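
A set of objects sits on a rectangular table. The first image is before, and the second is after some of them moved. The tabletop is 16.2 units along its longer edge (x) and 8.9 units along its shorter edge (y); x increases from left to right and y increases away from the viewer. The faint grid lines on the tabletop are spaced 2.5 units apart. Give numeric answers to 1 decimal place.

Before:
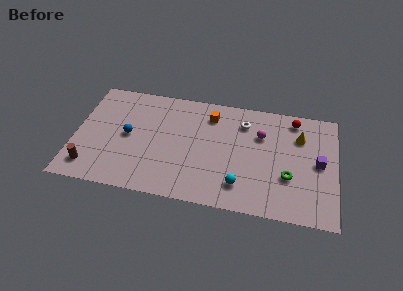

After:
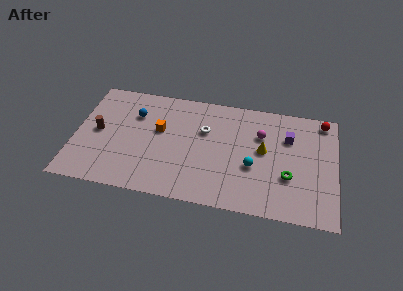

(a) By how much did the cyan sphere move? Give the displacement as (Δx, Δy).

(0.7, 1.6)

From the two frames, the cyan sphere sits at roughly (10.4, 1.9) before and (11.1, 3.5) after.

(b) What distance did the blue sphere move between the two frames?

1.8

The blue sphere moved from about (3.3, 4.5) to (3.6, 6.3), a distance of √(0.3² + 1.8²) ≈ 1.8.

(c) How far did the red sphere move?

1.8

The red sphere moved from about (13.5, 7.7) to (15.3, 7.9), a distance of √(1.8² + 0.2²) ≈ 1.8.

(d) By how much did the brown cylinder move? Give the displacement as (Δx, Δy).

(0.3, 2.9)

The brown cylinder started near (1.1, 1.6) and ended near (1.4, 4.5).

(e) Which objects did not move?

the magenta sphere and the green torus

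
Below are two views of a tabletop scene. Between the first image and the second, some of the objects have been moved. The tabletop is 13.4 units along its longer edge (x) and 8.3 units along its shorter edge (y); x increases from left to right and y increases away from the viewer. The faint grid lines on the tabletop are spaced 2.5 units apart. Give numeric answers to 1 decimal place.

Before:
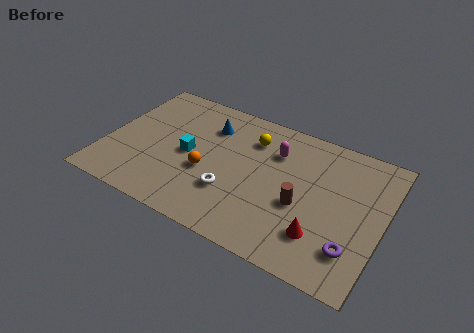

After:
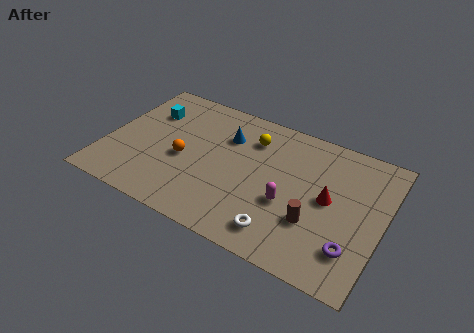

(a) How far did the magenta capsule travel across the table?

3.0

From (8.0, 6.0) to (9.0, 3.2), the magenta capsule covered √(1.0² + 2.8²) ≈ 3.0 units.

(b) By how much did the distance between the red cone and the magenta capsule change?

-2.6

Before: roughly 4.7 units apart; after: 2.1. That's 2.6 units closer together.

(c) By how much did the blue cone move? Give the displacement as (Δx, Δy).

(0.9, -0.3)

The blue cone started near (4.7, 6.2) and ended near (5.6, 5.9).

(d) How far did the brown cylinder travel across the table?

1.0

The brown cylinder was near (9.6, 3.4) before and (10.3, 2.7) after, so it travelled √(0.7² + 0.7²) ≈ 1.0 units.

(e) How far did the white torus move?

2.9

The white torus was near (6.3, 2.6) before and (8.9, 1.4) after, so it travelled √(2.6² + 1.2²) ≈ 2.9 units.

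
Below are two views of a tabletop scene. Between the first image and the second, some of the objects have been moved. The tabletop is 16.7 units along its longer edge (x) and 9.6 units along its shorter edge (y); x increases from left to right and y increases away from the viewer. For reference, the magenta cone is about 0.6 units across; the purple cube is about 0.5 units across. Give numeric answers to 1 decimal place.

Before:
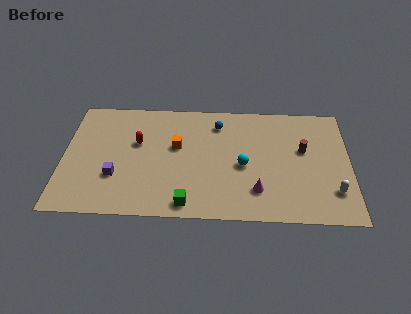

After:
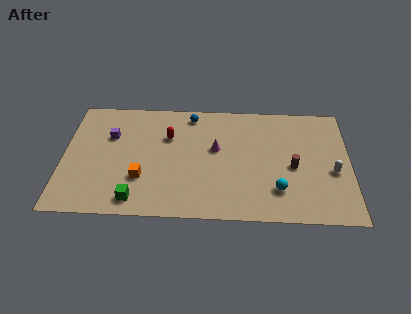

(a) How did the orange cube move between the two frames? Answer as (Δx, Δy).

(-2.0, -2.7)

The orange cube started near (6.6, 5.7) and ended near (4.6, 3.0).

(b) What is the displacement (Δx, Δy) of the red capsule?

(1.8, 0.6)

The red capsule started near (4.3, 5.9) and ended near (6.1, 6.5).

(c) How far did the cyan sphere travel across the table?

2.8

From (10.5, 4.3) to (12.5, 2.4), the cyan sphere covered √(2.0² + 1.9²) ≈ 2.8 units.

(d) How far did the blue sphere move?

1.7

The blue sphere moved from about (9.0, 7.7) to (7.4, 8.4), a distance of √(1.6² + 0.7²) ≈ 1.7.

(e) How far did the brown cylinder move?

1.5

The brown cylinder was near (14.0, 5.7) before and (13.4, 4.3) after, so it travelled √(0.6² + 1.4²) ≈ 1.5 units.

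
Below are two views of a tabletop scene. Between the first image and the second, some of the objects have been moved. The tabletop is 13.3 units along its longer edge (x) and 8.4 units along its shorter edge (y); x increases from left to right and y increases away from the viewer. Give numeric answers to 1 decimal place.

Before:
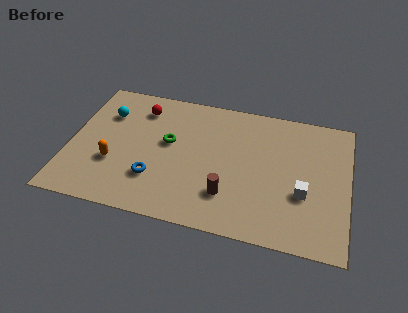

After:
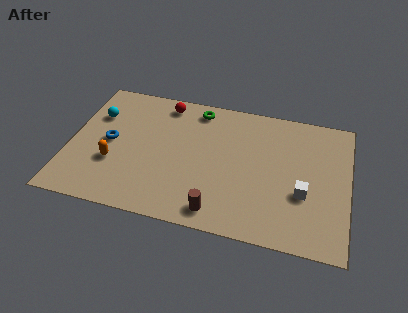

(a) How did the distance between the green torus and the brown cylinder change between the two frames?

+2.4

They were about 4.0 units apart before and 6.4 after — 2.4 units further apart.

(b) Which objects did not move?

the orange capsule and the white cube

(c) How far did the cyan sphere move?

0.5

From (1.6, 6.0) to (1.1, 5.8), the cyan sphere covered √(0.5² + 0.2²) ≈ 0.5 units.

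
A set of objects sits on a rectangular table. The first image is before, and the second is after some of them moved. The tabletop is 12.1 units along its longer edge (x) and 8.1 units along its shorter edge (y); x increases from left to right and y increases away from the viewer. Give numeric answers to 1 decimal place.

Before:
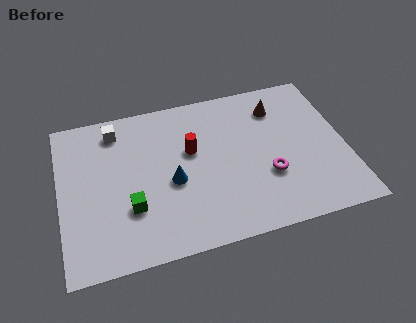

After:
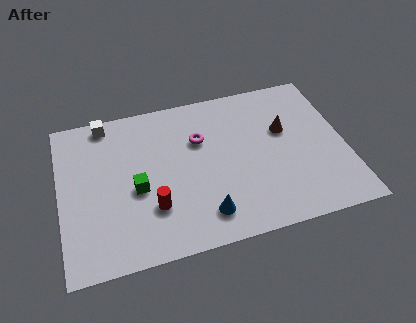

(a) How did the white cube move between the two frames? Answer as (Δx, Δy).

(-0.4, 0.5)

The white cube started near (2.5, 6.8) and ended near (2.1, 7.3).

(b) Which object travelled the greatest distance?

the magenta torus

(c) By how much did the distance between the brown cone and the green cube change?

-0.9

The distance was about 7.5 in the first image and 6.6 in the second, so they moved 0.9 units closer together.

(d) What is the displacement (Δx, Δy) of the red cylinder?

(-1.8, -2.5)

The red cylinder was at about (5.6, 4.9) and moved to about (3.8, 2.4).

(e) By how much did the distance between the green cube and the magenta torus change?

-2.4

Before: roughly 5.8 units apart; after: 3.4. That's 2.4 units closer together.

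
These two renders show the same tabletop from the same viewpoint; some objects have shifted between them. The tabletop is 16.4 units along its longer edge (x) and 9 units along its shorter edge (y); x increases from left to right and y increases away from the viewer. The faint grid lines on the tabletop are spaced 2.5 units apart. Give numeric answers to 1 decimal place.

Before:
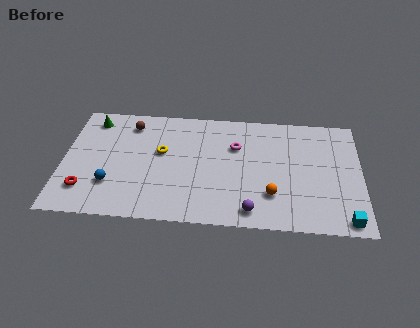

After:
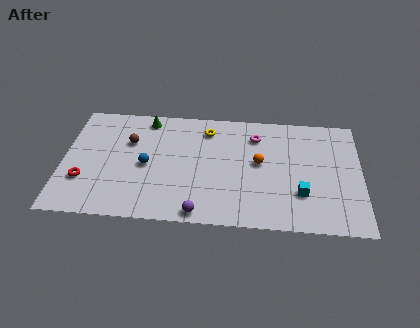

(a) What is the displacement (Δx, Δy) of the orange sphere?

(-0.7, 2.4)

The orange sphere was at about (11.5, 2.5) and moved to about (10.8, 4.9).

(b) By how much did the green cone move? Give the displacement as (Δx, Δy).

(3.0, 0.3)

From the two frames, the green cone sits at roughly (1.5, 7.6) before and (4.5, 7.9) after.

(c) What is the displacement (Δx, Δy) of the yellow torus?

(2.5, 2.0)

The yellow torus started near (5.4, 5.3) and ended near (7.9, 7.3).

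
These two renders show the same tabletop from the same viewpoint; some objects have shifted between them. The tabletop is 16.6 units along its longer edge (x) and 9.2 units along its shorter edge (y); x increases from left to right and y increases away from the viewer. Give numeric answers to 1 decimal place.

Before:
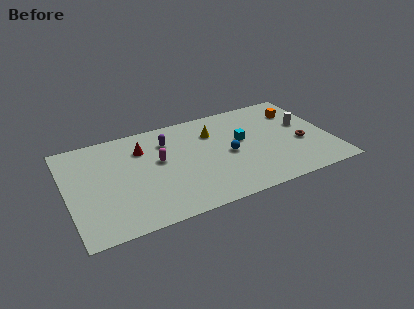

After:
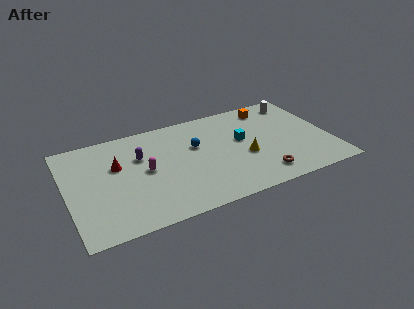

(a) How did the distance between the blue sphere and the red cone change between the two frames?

-0.8

The distance was about 5.8 in the first image and 5.0 in the second, so they moved 0.8 units closer together.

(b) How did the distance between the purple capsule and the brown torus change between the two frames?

-0.3

They were about 8.8 units apart before and 8.5 after — 0.3 units closer together.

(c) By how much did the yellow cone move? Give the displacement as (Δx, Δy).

(1.7, -3.0)

The yellow cone started near (9.4, 6.7) and ended near (11.1, 3.7).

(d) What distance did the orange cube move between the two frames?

1.9

The orange cube was near (14.9, 6.9) before and (13.2, 7.8) after, so it travelled √(1.7² + 0.9²) ≈ 1.9 units.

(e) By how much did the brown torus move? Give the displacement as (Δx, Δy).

(-2.8, -2.1)

The brown torus started near (14.7, 3.7) and ended near (11.9, 1.6).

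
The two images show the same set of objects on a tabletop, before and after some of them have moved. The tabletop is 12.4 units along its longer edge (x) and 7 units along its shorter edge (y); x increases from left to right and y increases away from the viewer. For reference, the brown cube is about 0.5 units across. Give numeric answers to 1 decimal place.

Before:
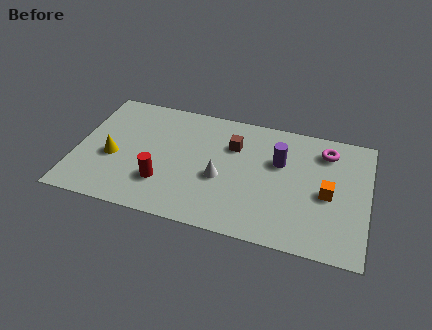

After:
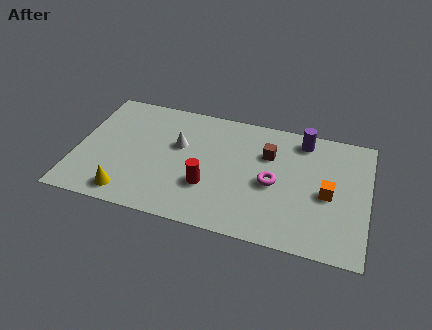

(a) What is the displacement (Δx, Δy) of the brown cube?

(1.5, -0.1)

The brown cube started near (6.6, 4.9) and ended near (8.1, 4.8).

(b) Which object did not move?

the orange cube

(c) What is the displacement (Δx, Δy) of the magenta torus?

(-2.1, -2.4)

The magenta torus started near (10.5, 5.6) and ended near (8.4, 3.2).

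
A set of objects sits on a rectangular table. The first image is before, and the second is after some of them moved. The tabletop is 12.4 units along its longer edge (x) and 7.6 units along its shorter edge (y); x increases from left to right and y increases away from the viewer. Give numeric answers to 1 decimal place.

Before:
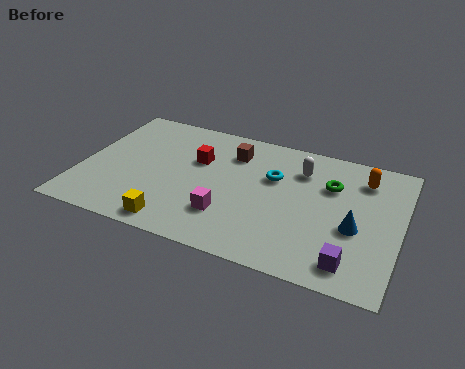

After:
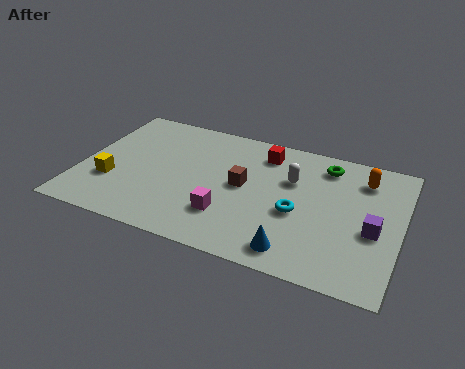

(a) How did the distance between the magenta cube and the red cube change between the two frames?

+1.0

Before: roughly 3.2 units apart; after: 4.2. That's 1.0 units further apart.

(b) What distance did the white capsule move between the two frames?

0.8

The white capsule moved from about (8.4, 5.7) to (8.1, 5.0), a distance of √(0.3² + 0.7²) ≈ 0.8.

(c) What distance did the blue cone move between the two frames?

2.9

The blue cone moved from about (10.7, 3.1) to (8.6, 1.1), a distance of √(2.1² + 2.0²) ≈ 2.9.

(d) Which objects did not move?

the orange capsule and the magenta cube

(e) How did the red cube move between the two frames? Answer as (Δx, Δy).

(2.5, 1.3)

The red cube was at about (4.4, 4.9) and moved to about (6.9, 6.2).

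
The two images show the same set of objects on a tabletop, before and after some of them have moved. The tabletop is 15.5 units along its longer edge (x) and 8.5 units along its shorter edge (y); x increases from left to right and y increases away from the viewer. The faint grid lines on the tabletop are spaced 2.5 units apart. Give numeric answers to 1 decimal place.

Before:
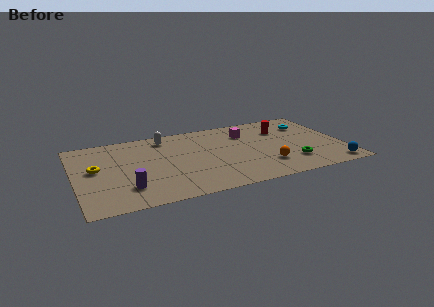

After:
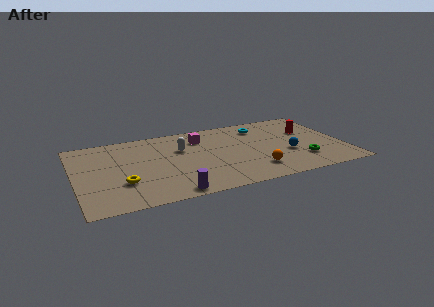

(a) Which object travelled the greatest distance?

the blue sphere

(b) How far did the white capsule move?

1.8

From (5.4, 7.2) to (6.2, 5.6), the white capsule covered √(0.8² + 1.6²) ≈ 1.8 units.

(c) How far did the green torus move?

0.6

From (12.3, 2.1) to (12.9, 2.2), the green torus covered √(0.6² + 0.1²) ≈ 0.6 units.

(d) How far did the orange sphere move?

0.8

The orange sphere moved from about (10.8, 2.2) to (10.1, 1.9), a distance of √(0.7² + 0.3²) ≈ 0.8.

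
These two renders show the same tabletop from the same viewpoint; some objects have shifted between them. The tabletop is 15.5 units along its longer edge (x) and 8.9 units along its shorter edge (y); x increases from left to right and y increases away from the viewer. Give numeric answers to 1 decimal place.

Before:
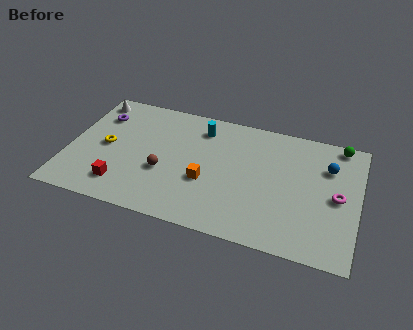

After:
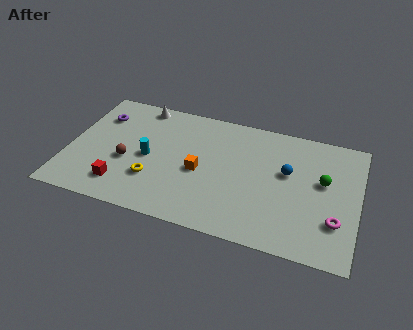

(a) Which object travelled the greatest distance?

the cyan cylinder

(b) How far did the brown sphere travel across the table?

2.0

The brown sphere was near (5.2, 3.4) before and (3.2, 3.6) after, so it travelled √(2.0² + 0.2²) ≈ 2.0 units.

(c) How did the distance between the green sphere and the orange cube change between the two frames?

-1.7

The distance was about 8.3 in the first image and 6.6 in the second, so they moved 1.7 units closer together.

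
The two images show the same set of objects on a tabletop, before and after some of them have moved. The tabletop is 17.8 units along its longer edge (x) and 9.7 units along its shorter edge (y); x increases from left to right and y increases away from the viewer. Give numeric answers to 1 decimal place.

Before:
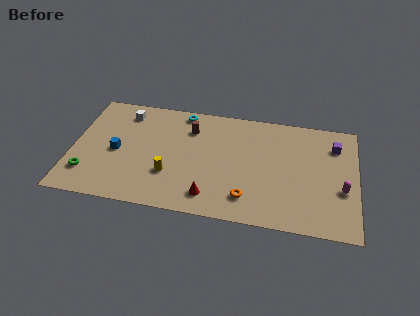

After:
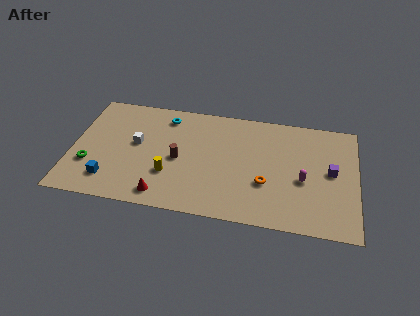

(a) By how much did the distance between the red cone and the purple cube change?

+1.5

The distance was about 9.5 in the first image and 11.0 in the second, so they moved 1.5 units further apart.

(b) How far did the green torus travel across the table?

0.8

The green torus was near (1.1, 2.3) before and (1.2, 3.1) after, so it travelled √(0.1² + 0.8²) ≈ 0.8 units.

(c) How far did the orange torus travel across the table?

1.8

From (11.1, 2.0) to (12.2, 3.4), the orange torus covered √(1.1² + 1.4²) ≈ 1.8 units.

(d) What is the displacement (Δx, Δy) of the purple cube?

(-0.2, -2.3)

The purple cube was at about (16.4, 7.4) and moved to about (16.2, 5.1).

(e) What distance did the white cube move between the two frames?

2.8

From (3.1, 8.0) to (4.0, 5.4), the white cube covered √(0.9² + 2.6²) ≈ 2.8 units.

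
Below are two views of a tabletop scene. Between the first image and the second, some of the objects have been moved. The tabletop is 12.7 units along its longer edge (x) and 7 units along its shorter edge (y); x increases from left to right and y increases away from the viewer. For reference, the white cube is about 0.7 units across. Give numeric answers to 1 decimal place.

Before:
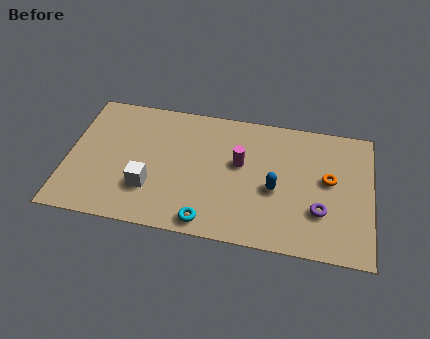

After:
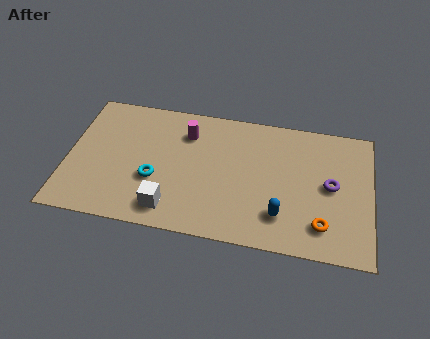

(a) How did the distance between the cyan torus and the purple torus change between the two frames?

+2.6

The distance was about 4.8 in the first image and 7.4 in the second, so they moved 2.6 units further apart.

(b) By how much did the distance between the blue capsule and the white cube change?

-0.7

They were about 5.3 units apart before and 4.6 after — 0.7 units closer together.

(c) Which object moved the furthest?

the cyan torus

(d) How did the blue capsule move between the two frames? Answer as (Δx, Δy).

(0.3, -1.3)

The blue capsule started near (8.7, 3.0) and ended near (9.0, 1.7).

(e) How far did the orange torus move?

2.4

The orange torus was near (10.9, 3.9) before and (10.7, 1.5) after, so it travelled √(0.2² + 2.4²) ≈ 2.4 units.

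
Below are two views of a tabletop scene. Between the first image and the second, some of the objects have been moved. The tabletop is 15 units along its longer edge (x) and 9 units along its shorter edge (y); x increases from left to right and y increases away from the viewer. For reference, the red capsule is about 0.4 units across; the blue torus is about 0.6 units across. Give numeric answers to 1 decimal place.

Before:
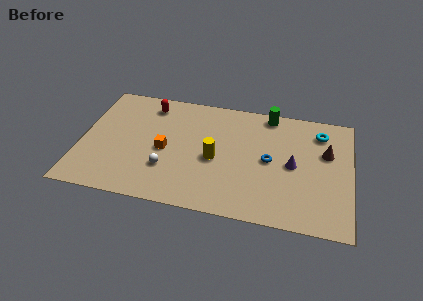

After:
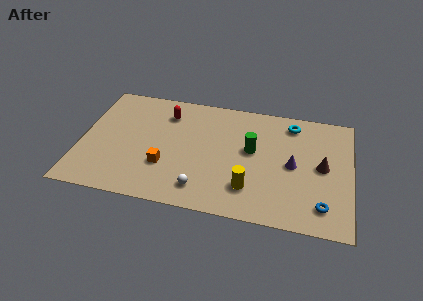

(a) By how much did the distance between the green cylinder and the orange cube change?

-1.7

They were about 6.9 units apart before and 5.2 after — 1.7 units closer together.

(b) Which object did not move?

the purple cone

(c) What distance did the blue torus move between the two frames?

4.1

The blue torus moved from about (10.5, 4.5) to (13.5, 1.7), a distance of √(3.0² + 2.8²) ≈ 4.1.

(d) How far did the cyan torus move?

1.6

The cyan torus was near (13.2, 7.2) before and (11.6, 7.6) after, so it travelled √(1.6² + 0.4²) ≈ 1.6 units.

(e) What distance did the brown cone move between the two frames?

1.1

From (13.6, 5.7) to (13.4, 4.6), the brown cone covered √(0.2² + 1.1²) ≈ 1.1 units.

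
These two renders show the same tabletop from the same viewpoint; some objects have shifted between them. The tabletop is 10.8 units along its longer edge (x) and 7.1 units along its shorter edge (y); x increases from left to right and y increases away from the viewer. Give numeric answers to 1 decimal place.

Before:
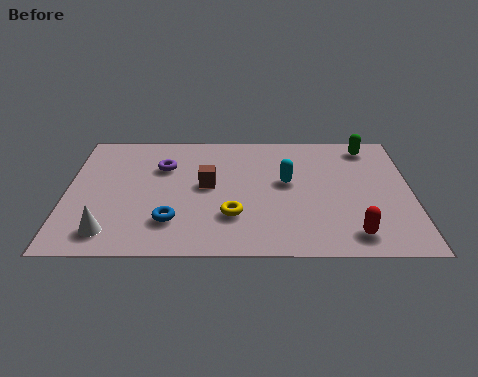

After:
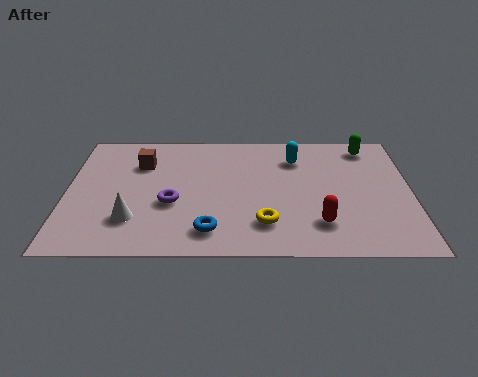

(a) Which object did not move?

the green capsule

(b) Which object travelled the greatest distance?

the brown cube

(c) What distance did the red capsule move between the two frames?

1.2

The red capsule was near (8.9, 1.1) before and (7.9, 1.7) after, so it travelled √(1.0² + 0.6²) ≈ 1.2 units.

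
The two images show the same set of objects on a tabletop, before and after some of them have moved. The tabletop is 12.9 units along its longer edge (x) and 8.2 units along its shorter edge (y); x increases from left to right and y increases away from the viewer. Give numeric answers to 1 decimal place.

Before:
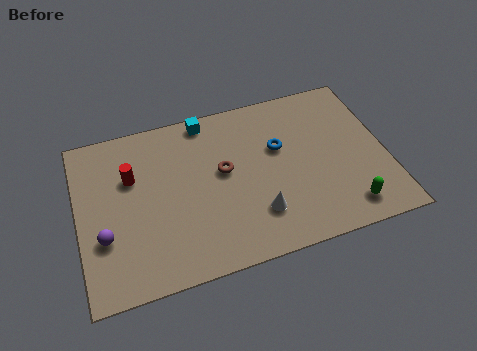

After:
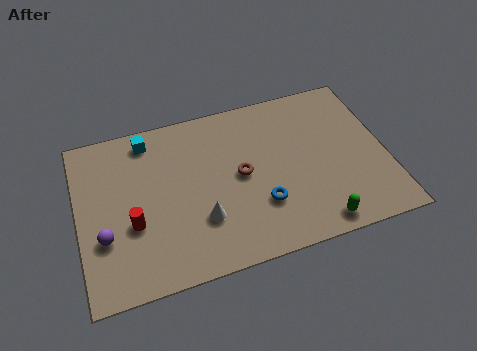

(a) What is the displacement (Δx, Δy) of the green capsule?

(-1.3, -0.4)

The green capsule started near (11.0, 1.3) and ended near (9.7, 0.9).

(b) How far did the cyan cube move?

2.5

The cyan cube was near (5.6, 7.4) before and (3.1, 7.1) after, so it travelled √(2.5² + 0.3²) ≈ 2.5 units.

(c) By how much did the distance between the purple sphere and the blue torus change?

-1.3

Before: roughly 7.8 units apart; after: 6.5. That's 1.3 units closer together.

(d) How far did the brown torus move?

0.8

From (6.1, 4.6) to (6.8, 4.2), the brown torus covered √(0.7² + 0.4²) ≈ 0.8 units.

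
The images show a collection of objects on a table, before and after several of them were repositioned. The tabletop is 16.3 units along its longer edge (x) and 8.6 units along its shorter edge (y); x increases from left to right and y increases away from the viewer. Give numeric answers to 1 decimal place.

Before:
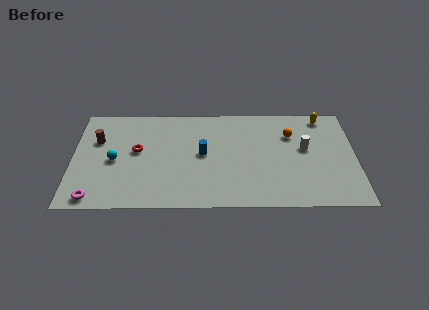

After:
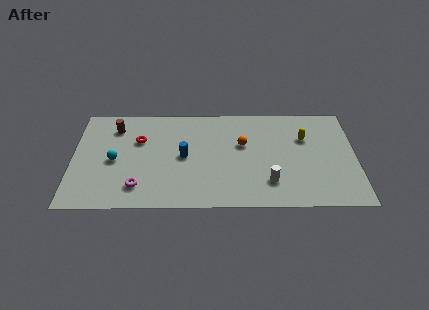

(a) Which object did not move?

the cyan sphere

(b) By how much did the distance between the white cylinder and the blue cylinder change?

-0.5

Before: roughly 5.9 units apart; after: 5.4. That's 0.5 units closer together.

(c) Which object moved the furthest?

the white cylinder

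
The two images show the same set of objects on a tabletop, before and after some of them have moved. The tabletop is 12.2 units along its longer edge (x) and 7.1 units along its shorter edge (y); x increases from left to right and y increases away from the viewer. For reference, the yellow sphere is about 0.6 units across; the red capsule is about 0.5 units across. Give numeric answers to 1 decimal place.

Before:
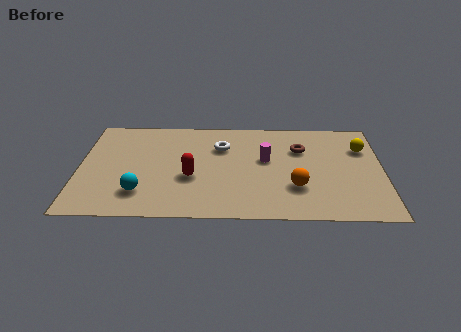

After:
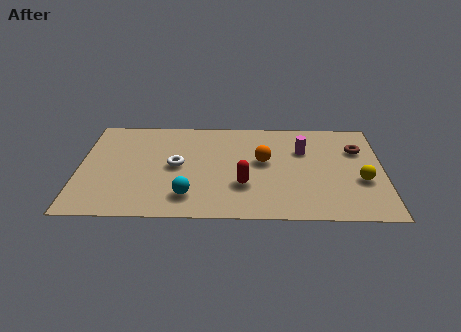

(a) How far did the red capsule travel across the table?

2.2

The red capsule moved from about (4.5, 2.8) to (6.6, 2.3), a distance of √(2.1² + 0.5²) ≈ 2.2.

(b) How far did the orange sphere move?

2.2

The orange sphere was near (8.7, 2.2) before and (7.4, 4.0) after, so it travelled √(1.3² + 1.8²) ≈ 2.2 units.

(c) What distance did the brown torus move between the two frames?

2.3

The brown torus moved from about (8.9, 4.9) to (11.2, 4.9), a distance of √(2.3² + 0.0²) ≈ 2.3.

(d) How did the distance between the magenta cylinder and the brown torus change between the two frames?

+0.6

They were about 1.6 units apart before and 2.2 after — 0.6 units further apart.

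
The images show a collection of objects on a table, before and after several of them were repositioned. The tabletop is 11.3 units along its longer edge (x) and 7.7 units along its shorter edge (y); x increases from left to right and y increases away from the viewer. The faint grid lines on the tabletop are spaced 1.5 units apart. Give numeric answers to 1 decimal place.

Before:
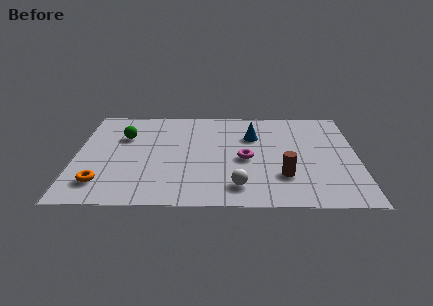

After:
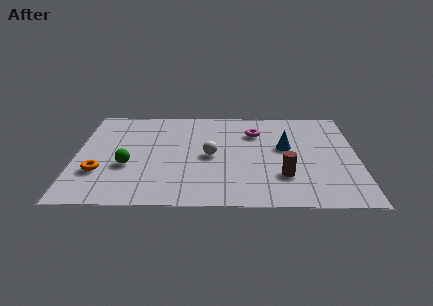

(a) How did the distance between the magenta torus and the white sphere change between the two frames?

+0.5

They were about 2.1 units apart before and 2.6 after — 0.5 units further apart.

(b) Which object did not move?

the brown cylinder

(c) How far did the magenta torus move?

2.1

From (6.8, 3.5) to (7.2, 5.6), the magenta torus covered √(0.4² + 2.1²) ≈ 2.1 units.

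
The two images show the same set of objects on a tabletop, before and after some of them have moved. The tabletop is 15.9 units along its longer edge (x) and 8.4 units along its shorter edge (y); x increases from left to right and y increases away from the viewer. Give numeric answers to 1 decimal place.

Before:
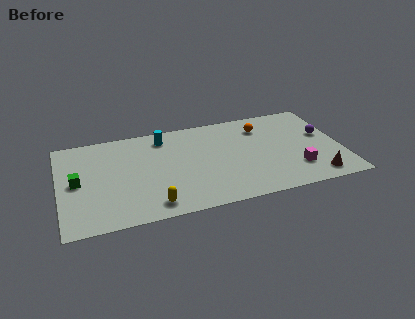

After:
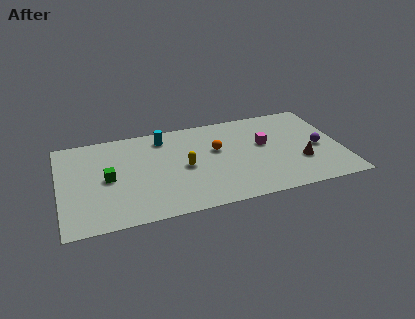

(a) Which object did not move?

the cyan cylinder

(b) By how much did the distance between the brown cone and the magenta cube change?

+1.4

The distance was about 1.4 in the first image and 2.8 in the second, so they moved 1.4 units further apart.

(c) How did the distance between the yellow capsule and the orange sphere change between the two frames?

-6.3

Before: roughly 8.5 units apart; after: 2.2. That's 6.3 units closer together.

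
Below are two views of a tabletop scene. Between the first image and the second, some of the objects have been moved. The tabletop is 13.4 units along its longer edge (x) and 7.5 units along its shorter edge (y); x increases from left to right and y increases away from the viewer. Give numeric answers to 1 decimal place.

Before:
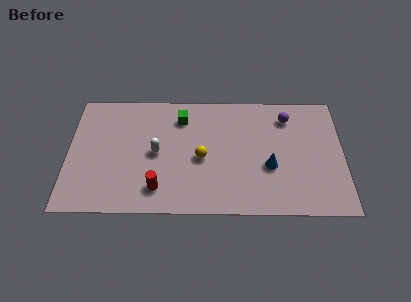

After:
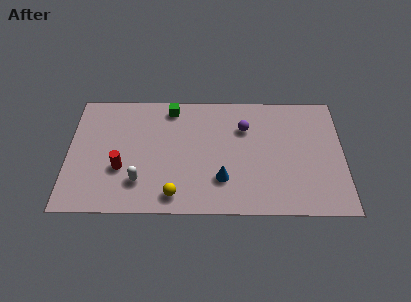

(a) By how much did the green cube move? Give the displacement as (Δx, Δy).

(-0.5, 0.6)

The green cube was at about (5.5, 5.9) and moved to about (5.0, 6.5).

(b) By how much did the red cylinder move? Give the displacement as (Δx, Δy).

(-1.8, 1.2)

The red cylinder started near (4.4, 1.5) and ended near (2.6, 2.7).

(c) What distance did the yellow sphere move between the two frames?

2.6

The yellow sphere was near (6.5, 3.4) before and (5.2, 1.1) after, so it travelled √(1.3² + 2.3²) ≈ 2.6 units.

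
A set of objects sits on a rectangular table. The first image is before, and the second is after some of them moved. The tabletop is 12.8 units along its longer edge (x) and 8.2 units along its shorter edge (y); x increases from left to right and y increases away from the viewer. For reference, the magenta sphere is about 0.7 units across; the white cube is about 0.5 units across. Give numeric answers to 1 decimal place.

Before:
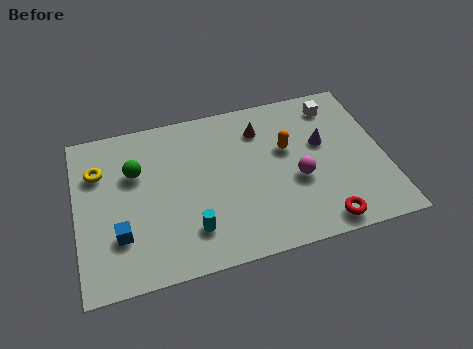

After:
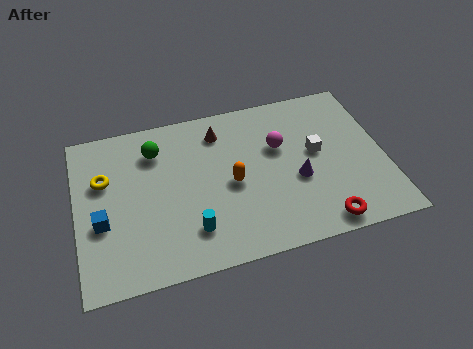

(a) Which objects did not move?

the cyan cylinder and the red torus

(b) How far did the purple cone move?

2.0

The purple cone moved from about (10.3, 4.9) to (9.1, 3.3), a distance of √(1.2² + 1.6²) ≈ 2.0.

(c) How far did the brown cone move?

1.7

From (7.8, 6.3) to (6.1, 6.6), the brown cone covered √(1.7² + 0.3²) ≈ 1.7 units.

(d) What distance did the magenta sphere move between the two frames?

2.0

The magenta sphere was near (9.1, 3.3) before and (8.5, 5.2) after, so it travelled √(0.6² + 1.9²) ≈ 2.0 units.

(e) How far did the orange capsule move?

2.7

The orange capsule moved from about (8.8, 5.0) to (6.4, 3.8), a distance of √(2.4² + 1.2²) ≈ 2.7.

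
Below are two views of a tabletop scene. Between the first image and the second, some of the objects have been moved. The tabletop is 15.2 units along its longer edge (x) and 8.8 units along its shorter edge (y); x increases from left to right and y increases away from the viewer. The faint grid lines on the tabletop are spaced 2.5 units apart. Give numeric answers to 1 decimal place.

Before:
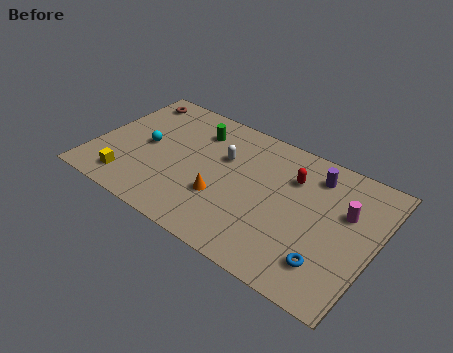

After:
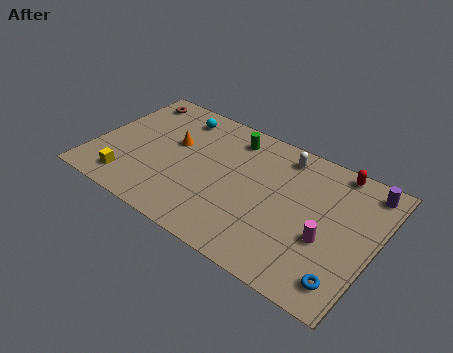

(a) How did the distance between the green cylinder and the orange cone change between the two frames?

-0.8

The distance was about 4.3 in the first image and 3.5 in the second, so they moved 0.8 units closer together.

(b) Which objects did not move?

the brown torus and the yellow cube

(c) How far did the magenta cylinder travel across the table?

2.3

The magenta cylinder was near (13.5, 5.6) before and (12.8, 3.4) after, so it travelled √(0.7² + 2.2²) ≈ 2.3 units.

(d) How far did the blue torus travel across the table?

1.1

The blue torus moved from about (13.1, 2.0) to (14.1, 1.5), a distance of √(1.0² + 0.5²) ≈ 1.1.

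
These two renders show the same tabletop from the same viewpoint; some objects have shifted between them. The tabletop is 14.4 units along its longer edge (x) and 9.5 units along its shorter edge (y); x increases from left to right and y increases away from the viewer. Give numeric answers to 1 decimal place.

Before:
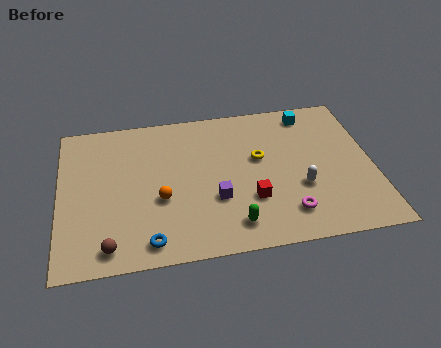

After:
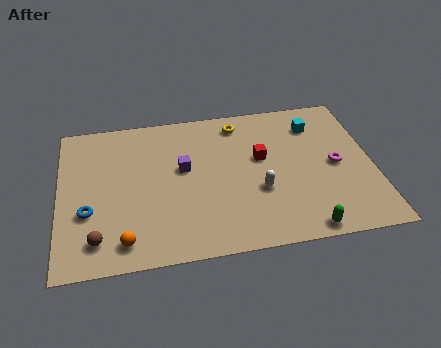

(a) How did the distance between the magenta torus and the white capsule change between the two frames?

+2.1

Before: roughly 1.7 units apart; after: 3.8. That's 2.1 units further apart.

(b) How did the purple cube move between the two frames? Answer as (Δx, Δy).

(-1.4, 2.2)

From the two frames, the purple cube sits at roughly (7.1, 3.3) before and (5.7, 5.5) after.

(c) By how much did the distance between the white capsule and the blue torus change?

+0.5

The distance was about 7.3 in the first image and 7.8 in the second, so they moved 0.5 units further apart.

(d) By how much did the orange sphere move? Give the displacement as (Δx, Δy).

(-1.7, -2.3)

The orange sphere started near (4.6, 3.7) and ended near (2.9, 1.4).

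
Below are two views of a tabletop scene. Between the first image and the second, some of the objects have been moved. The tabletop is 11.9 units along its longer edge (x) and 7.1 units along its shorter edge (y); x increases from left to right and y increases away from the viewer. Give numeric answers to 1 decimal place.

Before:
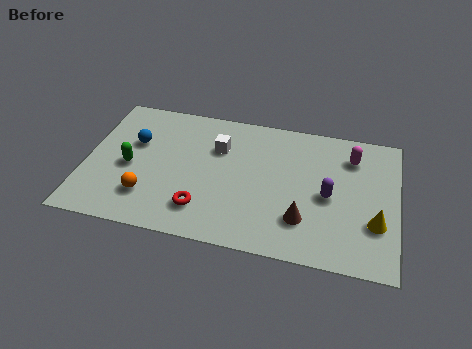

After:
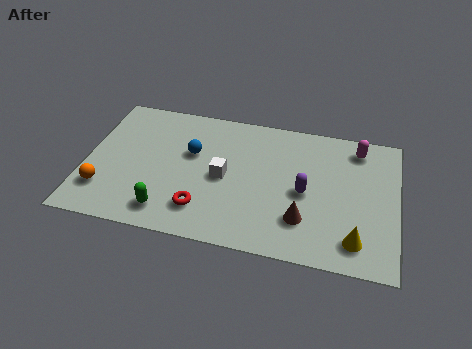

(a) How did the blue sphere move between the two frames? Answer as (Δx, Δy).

(2.2, -0.1)

The blue sphere was at about (1.8, 4.5) and moved to about (4.0, 4.4).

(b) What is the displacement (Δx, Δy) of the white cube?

(0.3, -1.5)

The white cube started near (5.0, 4.9) and ended near (5.3, 3.4).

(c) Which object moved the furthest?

the green capsule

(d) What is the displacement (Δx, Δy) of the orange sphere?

(-1.7, 0.0)

From the two frames, the orange sphere sits at roughly (2.5, 1.8) before and (0.8, 1.8) after.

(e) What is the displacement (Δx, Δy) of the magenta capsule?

(0.2, 0.5)

From the two frames, the magenta capsule sits at roughly (10.1, 5.5) before and (10.3, 6.0) after.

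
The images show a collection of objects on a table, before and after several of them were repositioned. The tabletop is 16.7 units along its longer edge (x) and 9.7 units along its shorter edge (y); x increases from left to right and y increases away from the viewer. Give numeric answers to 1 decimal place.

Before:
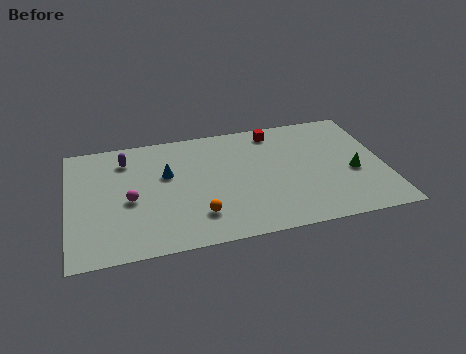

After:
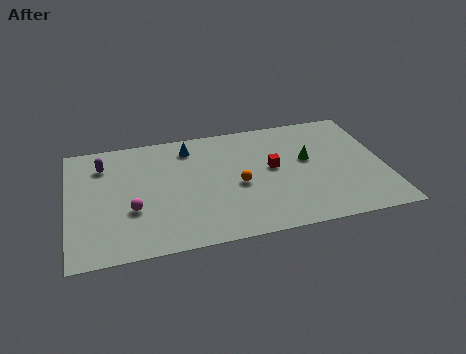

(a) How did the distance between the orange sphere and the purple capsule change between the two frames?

+1.2

Before: roughly 6.5 units apart; after: 7.7. That's 1.2 units further apart.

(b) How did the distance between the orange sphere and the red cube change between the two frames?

-5.4

The distance was about 7.5 in the first image and 2.1 in the second, so they moved 5.4 units closer together.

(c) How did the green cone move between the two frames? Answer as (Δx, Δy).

(-2.3, 1.6)

From the two frames, the green cone sits at roughly (15.0, 4.0) before and (12.7, 5.6) after.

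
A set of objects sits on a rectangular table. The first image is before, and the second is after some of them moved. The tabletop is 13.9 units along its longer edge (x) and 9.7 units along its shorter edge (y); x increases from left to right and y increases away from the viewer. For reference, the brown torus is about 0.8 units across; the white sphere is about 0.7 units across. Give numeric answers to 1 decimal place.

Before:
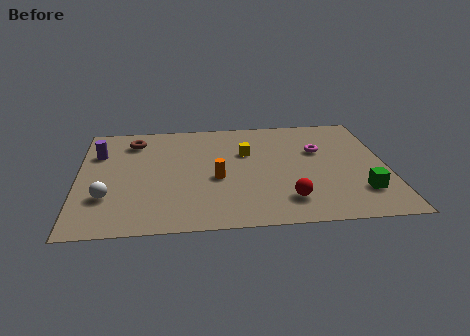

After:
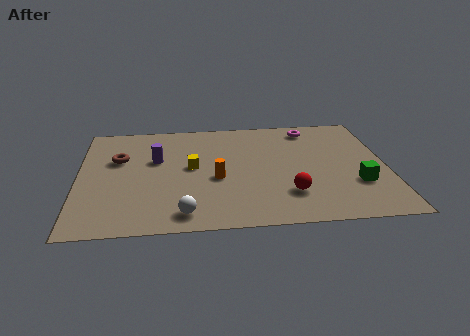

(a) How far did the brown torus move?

1.7

From (2.5, 7.8) to (1.8, 6.2), the brown torus covered √(0.7² + 1.6²) ≈ 1.7 units.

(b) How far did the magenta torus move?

2.1

From (10.9, 6.2) to (10.6, 8.3), the magenta torus covered √(0.3² + 2.1²) ≈ 2.1 units.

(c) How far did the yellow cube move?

2.7

The yellow cube was near (7.6, 6.3) before and (5.1, 5.2) after, so it travelled √(2.5² + 1.1²) ≈ 2.7 units.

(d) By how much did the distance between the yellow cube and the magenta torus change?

+3.0

The distance was about 3.3 in the first image and 6.3 in the second, so they moved 3.0 units further apart.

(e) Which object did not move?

the orange cylinder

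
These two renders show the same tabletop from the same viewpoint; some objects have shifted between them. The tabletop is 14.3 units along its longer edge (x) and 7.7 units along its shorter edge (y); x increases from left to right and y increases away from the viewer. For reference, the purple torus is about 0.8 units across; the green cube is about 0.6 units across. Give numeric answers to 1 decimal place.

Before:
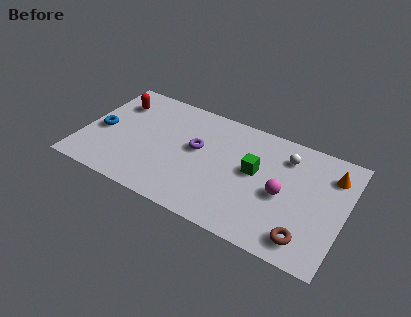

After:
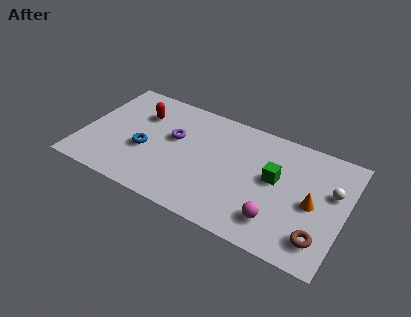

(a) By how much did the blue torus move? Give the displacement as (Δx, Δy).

(2.5, -0.4)

The blue torus started near (1.0, 3.5) and ended near (3.5, 3.1).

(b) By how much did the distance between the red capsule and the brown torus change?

-0.9

Before: roughly 11.9 units apart; after: 11.0. That's 0.9 units closer together.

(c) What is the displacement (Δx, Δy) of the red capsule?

(1.4, -0.3)

The red capsule was at about (1.5, 5.8) and moved to about (2.9, 5.5).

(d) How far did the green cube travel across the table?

1.1

The green cube was near (9.4, 4.3) before and (10.5, 4.3) after, so it travelled √(1.1² + 0.0²) ≈ 1.1 units.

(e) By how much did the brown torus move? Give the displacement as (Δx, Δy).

(0.7, 0.3)

The brown torus was at about (12.5, 1.3) and moved to about (13.2, 1.6).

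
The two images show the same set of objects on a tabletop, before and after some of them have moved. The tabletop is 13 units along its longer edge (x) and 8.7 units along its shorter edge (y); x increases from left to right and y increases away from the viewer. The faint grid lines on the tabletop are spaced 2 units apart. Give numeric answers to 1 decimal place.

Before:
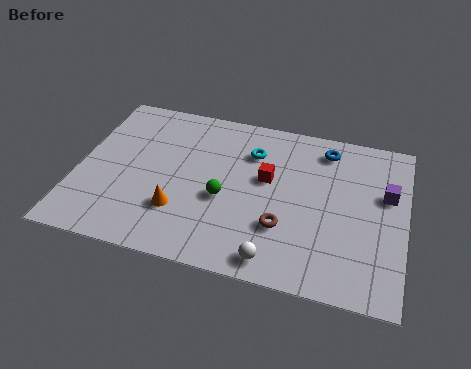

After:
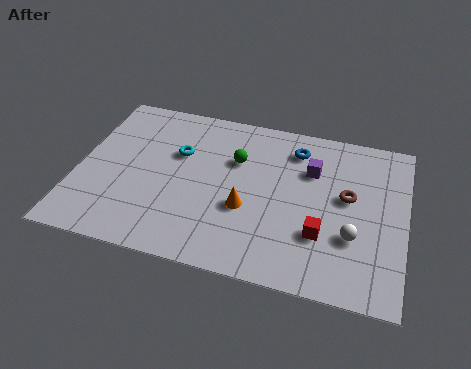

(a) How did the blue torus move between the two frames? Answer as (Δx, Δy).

(-1.2, -0.3)

From the two frames, the blue torus sits at roughly (9.7, 7.3) before and (8.5, 7.0) after.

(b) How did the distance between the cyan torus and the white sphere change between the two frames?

+2.0

Before: roughly 5.6 units apart; after: 7.6. That's 2.0 units further apart.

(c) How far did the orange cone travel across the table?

2.7

From (4.2, 2.5) to (6.8, 3.3), the orange cone covered √(2.6² + 0.8²) ≈ 2.7 units.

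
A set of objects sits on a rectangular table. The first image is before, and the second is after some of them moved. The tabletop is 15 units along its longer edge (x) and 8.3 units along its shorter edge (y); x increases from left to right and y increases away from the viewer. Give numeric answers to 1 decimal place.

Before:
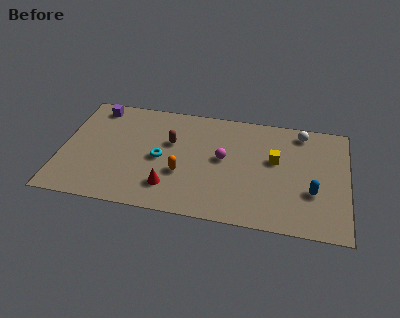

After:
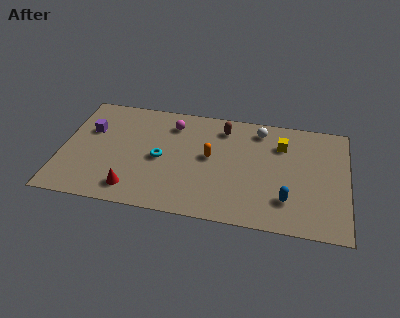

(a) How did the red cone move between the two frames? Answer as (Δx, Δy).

(-1.9, -0.5)

The red cone started near (5.8, 1.9) and ended near (3.9, 1.4).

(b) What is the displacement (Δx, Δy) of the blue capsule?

(-1.3, -0.8)

From the two frames, the blue capsule sits at roughly (13.2, 2.9) before and (11.9, 2.1) after.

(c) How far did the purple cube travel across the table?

1.8

From (1.6, 7.2) to (1.4, 5.4), the purple cube covered √(0.2² + 1.8²) ≈ 1.8 units.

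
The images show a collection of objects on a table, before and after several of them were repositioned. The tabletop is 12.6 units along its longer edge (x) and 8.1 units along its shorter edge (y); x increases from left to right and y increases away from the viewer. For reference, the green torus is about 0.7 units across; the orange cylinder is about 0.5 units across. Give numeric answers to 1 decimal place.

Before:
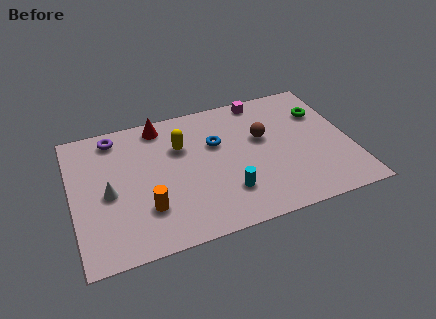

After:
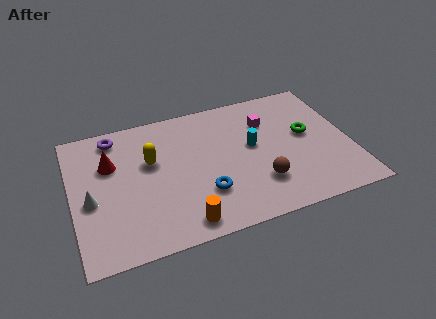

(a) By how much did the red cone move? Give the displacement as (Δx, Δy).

(-2.4, -1.7)

The red cone was at about (4.2, 7.1) and moved to about (1.8, 5.4).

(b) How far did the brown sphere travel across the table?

2.7

The brown sphere moved from about (8.7, 4.9) to (8.3, 2.2), a distance of √(0.4² + 2.7²) ≈ 2.7.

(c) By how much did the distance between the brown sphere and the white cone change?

+0.4

They were about 7.2 units apart before and 7.6 after — 0.4 units further apart.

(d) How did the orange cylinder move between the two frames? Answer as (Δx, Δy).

(1.5, -1.3)

The orange cylinder started near (3.2, 2.3) and ended near (4.7, 1.0).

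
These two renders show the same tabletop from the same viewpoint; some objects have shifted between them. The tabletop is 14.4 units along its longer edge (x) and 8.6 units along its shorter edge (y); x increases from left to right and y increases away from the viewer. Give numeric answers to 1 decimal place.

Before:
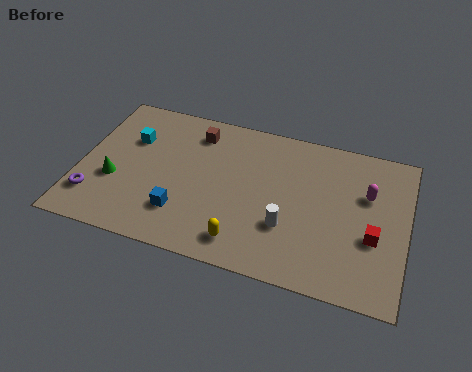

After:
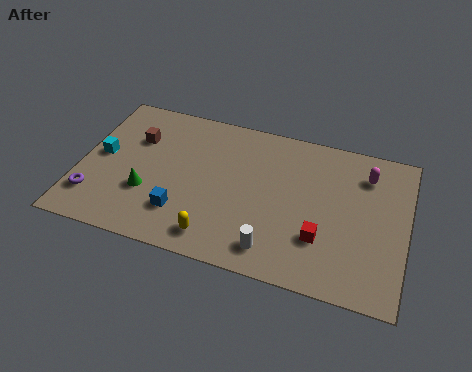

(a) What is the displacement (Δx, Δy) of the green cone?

(1.5, -0.3)

The green cone was at about (1.6, 3.2) and moved to about (3.1, 2.9).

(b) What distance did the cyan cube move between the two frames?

1.8

The cyan cube moved from about (2.1, 5.8) to (0.9, 4.5), a distance of √(1.2² + 1.3²) ≈ 1.8.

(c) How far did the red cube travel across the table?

2.3

The red cube was near (13.0, 3.3) before and (10.8, 2.6) after, so it travelled √(2.2² + 0.7²) ≈ 2.3 units.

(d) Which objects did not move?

the purple torus and the blue cube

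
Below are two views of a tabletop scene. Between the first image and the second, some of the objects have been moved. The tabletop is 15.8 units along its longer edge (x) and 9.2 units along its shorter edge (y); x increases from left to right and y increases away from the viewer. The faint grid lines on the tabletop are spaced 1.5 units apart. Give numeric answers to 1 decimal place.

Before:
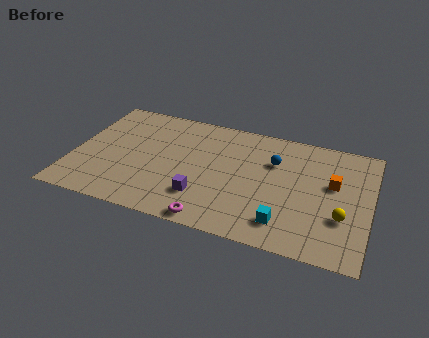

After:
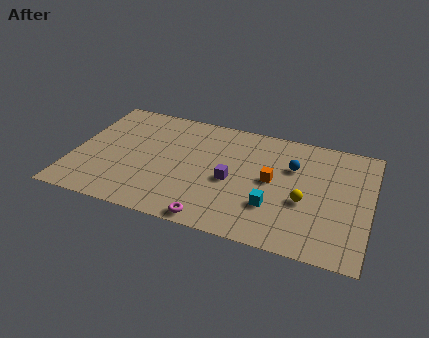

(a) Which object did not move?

the magenta torus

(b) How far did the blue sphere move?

1.0

From (10.6, 6.3) to (11.6, 6.2), the blue sphere covered √(1.0² + 0.1²) ≈ 1.0 units.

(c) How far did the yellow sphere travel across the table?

2.1

From (14.4, 3.1) to (12.4, 3.7), the yellow sphere covered √(2.0² + 0.6²) ≈ 2.1 units.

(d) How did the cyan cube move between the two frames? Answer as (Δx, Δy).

(-0.7, 1.0)

The cyan cube was at about (11.5, 1.8) and moved to about (10.8, 2.8).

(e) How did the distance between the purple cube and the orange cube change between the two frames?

-5.2

The distance was about 7.4 in the first image and 2.2 in the second, so they moved 5.2 units closer together.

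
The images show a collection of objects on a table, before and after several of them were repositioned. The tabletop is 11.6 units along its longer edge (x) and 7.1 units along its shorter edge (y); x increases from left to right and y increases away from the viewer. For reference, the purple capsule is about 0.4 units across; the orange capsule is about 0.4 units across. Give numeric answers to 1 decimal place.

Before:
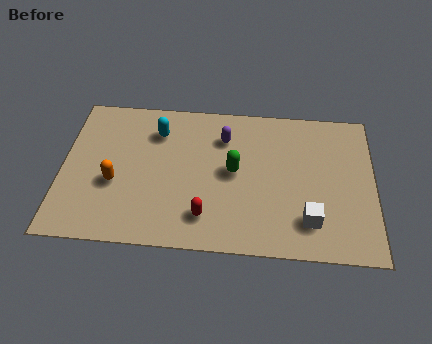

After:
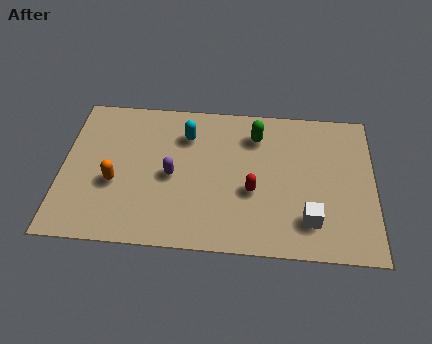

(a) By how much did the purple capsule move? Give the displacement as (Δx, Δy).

(-1.9, -2.0)

The purple capsule was at about (6.0, 5.3) and moved to about (4.1, 3.3).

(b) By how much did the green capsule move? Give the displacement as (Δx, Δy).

(0.8, 1.8)

From the two frames, the green capsule sits at roughly (6.4, 3.7) before and (7.2, 5.5) after.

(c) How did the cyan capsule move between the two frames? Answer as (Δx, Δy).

(1.1, -0.1)

The cyan capsule started near (3.5, 5.4) and ended near (4.6, 5.3).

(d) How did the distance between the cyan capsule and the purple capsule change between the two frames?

-0.4

Before: roughly 2.5 units apart; after: 2.1. That's 0.4 units closer together.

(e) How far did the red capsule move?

2.1

From (5.4, 1.5) to (7.1, 2.8), the red capsule covered √(1.7² + 1.3²) ≈ 2.1 units.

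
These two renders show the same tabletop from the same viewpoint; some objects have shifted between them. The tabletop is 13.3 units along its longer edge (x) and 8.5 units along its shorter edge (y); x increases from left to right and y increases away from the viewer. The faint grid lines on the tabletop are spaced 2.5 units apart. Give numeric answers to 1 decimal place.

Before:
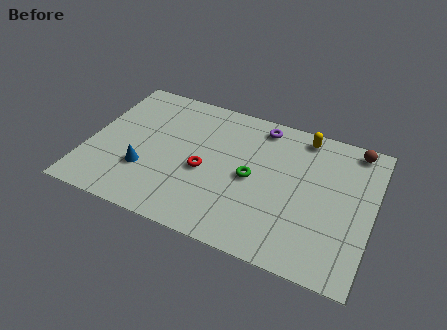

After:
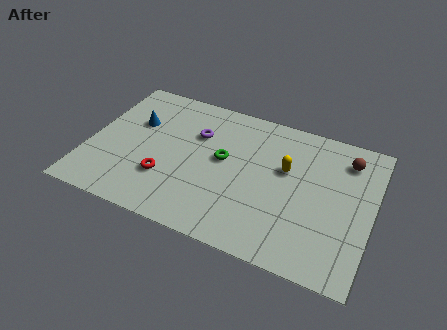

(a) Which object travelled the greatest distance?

the purple torus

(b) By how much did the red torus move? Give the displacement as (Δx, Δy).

(-1.7, -1.1)

The red torus was at about (5.5, 3.7) and moved to about (3.8, 2.6).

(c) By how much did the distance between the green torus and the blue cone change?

-0.7

The distance was about 5.1 in the first image and 4.4 in the second, so they moved 0.7 units closer together.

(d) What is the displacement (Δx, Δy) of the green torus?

(-1.4, 0.6)

The green torus was at about (7.7, 4.1) and moved to about (6.3, 4.7).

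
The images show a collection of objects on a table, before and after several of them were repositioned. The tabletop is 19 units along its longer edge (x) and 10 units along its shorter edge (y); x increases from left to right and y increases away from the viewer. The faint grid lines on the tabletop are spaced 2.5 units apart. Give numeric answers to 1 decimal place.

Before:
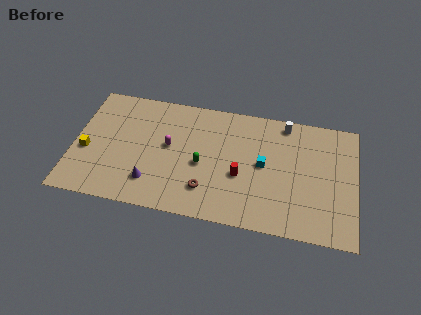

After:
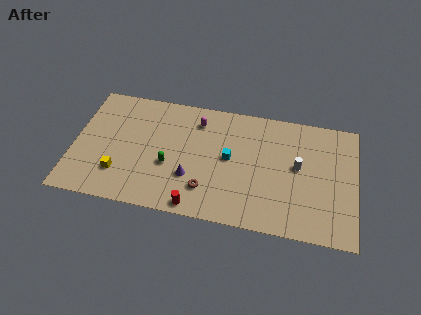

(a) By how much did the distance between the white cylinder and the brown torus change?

-1.4

Before: roughly 8.2 units apart; after: 6.8. That's 1.4 units closer together.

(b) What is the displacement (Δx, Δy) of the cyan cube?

(-2.3, 0.1)

From the two frames, the cyan cube sits at roughly (12.8, 5.2) before and (10.5, 5.3) after.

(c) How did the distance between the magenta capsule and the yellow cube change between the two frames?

+1.7

The distance was about 5.7 in the first image and 7.4 in the second, so they moved 1.7 units further apart.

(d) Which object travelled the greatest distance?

the red cylinder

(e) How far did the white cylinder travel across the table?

3.5

The white cylinder was near (14.1, 8.9) before and (15.1, 5.5) after, so it travelled √(1.0² + 3.4²) ≈ 3.5 units.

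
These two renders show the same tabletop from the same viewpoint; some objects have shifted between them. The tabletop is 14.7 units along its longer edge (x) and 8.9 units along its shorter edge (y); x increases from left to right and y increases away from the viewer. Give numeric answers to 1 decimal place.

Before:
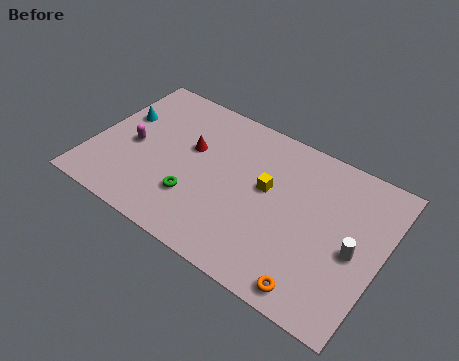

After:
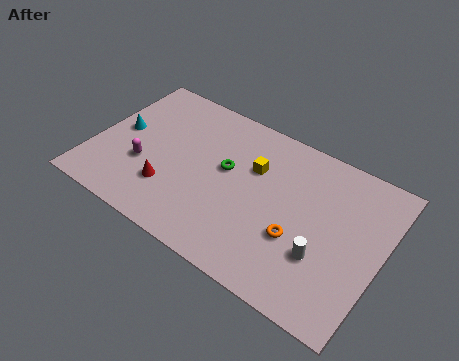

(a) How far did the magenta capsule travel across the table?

1.1

The magenta capsule was near (2.0, 4.1) before and (2.7, 3.2) after, so it travelled √(0.7² + 0.9²) ≈ 1.1 units.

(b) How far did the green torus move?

2.8

From (5.5, 2.6) to (6.7, 5.1), the green torus covered √(1.2² + 2.5²) ≈ 2.8 units.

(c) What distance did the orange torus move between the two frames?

2.5

The orange torus moved from about (11.9, 1.0) to (10.7, 3.2), a distance of √(1.2² + 2.2²) ≈ 2.5.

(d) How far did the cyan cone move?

0.9

From (1.1, 5.6) to (1.2, 4.7), the cyan cone covered √(0.1² + 0.9²) ≈ 0.9 units.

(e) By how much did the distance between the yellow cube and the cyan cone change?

-0.8

The distance was about 7.7 in the first image and 6.9 in the second, so they moved 0.8 units closer together.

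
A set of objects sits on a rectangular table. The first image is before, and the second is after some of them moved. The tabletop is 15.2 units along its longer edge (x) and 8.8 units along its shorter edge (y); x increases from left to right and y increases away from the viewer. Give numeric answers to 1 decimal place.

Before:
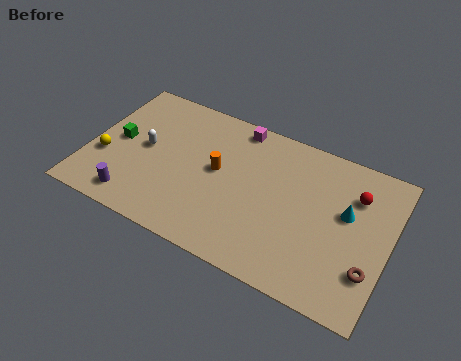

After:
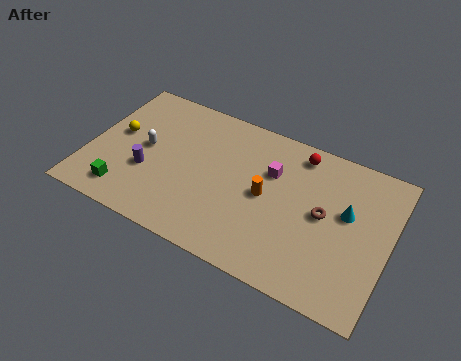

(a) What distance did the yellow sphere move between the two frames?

1.7

From (0.9, 3.2) to (1.3, 4.9), the yellow sphere covered √(0.4² + 1.7²) ≈ 1.7 units.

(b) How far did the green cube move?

3.1

The green cube was near (1.4, 4.5) before and (2.2, 1.5) after, so it travelled √(0.8² + 3.0²) ≈ 3.1 units.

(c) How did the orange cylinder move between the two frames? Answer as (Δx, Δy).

(2.5, -0.4)

The orange cylinder started near (6.5, 4.8) and ended near (9.0, 4.4).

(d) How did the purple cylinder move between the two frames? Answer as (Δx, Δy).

(0.4, 1.9)

The purple cylinder started near (2.7, 1.3) and ended near (3.1, 3.2).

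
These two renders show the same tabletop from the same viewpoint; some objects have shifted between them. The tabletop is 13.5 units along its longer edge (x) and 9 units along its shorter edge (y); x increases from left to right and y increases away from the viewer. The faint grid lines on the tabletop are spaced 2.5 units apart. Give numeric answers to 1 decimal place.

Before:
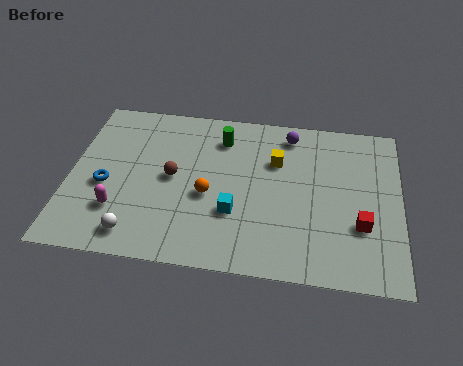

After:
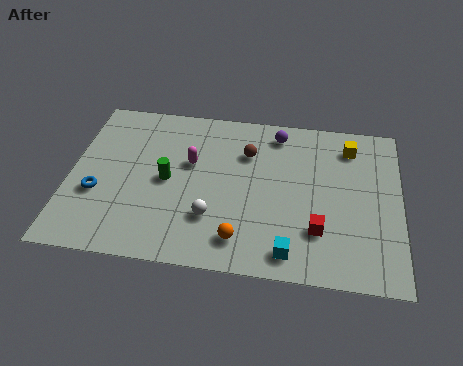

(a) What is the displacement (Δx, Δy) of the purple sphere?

(-0.5, 0.0)

The purple sphere started near (8.9, 7.7) and ended near (8.4, 7.7).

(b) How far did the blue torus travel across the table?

0.6

The blue torus was near (1.5, 3.8) before and (1.2, 3.3) after, so it travelled √(0.3² + 0.5²) ≈ 0.6 units.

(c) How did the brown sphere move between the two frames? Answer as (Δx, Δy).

(3.0, 1.8)

The brown sphere started near (4.2, 4.6) and ended near (7.2, 6.4).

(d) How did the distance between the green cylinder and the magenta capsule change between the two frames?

-4.7

The distance was about 6.1 in the first image and 1.4 in the second, so they moved 4.7 units closer together.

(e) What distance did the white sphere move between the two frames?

3.3

From (2.9, 1.3) to (5.9, 2.6), the white sphere covered √(3.0² + 1.3²) ≈ 3.3 units.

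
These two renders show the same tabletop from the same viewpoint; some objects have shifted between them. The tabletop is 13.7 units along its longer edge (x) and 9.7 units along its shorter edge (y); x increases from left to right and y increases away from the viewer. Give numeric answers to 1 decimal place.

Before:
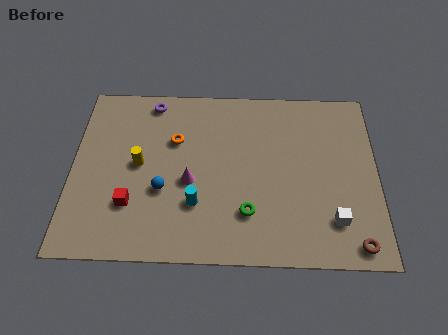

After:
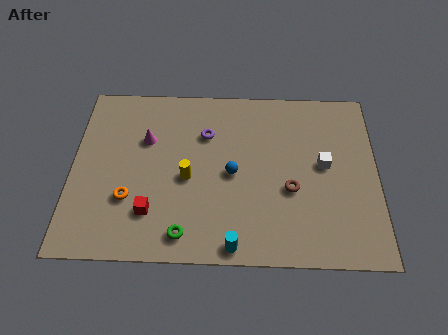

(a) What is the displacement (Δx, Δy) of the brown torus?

(-2.8, 2.8)

From the two frames, the brown torus sits at roughly (12.6, 1.0) before and (9.8, 3.8) after.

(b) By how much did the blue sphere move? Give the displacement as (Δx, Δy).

(3.1, 1.0)

The blue sphere started near (4.1, 3.6) and ended near (7.2, 4.6).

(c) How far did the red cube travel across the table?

1.0

The red cube was near (2.7, 2.8) before and (3.6, 2.4) after, so it travelled √(0.9² + 0.4²) ≈ 1.0 units.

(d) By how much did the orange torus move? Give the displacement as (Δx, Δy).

(-2.0, -3.3)

The orange torus was at about (4.6, 6.4) and moved to about (2.6, 3.1).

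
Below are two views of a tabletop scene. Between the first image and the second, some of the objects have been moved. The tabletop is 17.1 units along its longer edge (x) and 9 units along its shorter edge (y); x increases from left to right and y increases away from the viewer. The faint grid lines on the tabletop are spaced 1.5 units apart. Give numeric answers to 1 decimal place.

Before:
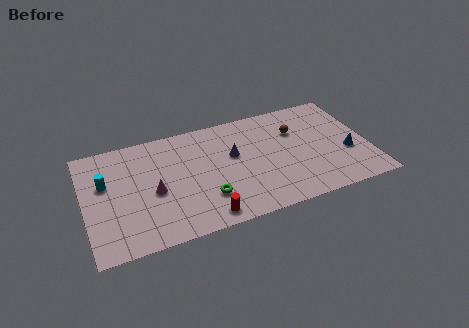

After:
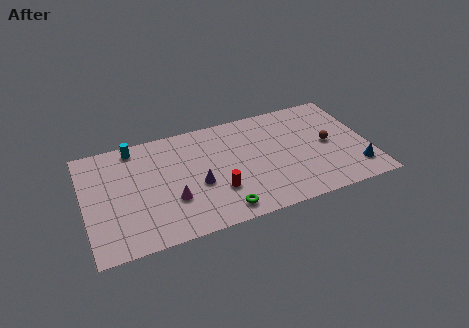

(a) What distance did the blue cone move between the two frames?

1.5

From (15.8, 3.4) to (16.1, 1.9), the blue cone covered √(0.3² + 1.5²) ≈ 1.5 units.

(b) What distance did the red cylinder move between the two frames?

1.9

From (6.9, 1.1) to (7.8, 2.8), the red cylinder covered √(0.9² + 1.7²) ≈ 1.9 units.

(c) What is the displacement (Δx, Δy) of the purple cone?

(-2.3, -1.7)

The purple cone started near (9.0, 5.4) and ended near (6.7, 3.7).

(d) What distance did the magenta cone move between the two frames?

1.4

From (4.1, 4.0) to (5.1, 3.0), the magenta cone covered √(1.0² + 1.0²) ≈ 1.4 units.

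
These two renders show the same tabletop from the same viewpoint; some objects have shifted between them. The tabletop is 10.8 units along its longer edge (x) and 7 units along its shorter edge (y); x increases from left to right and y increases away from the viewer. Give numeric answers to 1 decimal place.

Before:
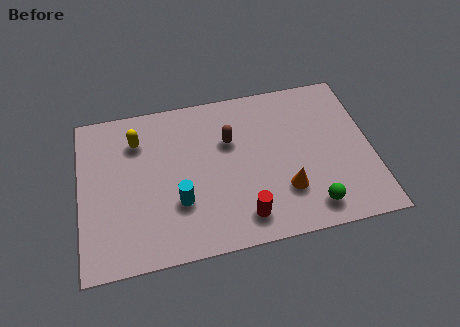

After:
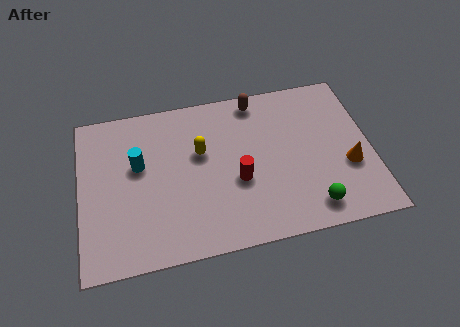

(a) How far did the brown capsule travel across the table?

1.9

The brown capsule moved from about (5.6, 4.6) to (6.7, 6.2), a distance of √(1.1² + 1.6²) ≈ 1.9.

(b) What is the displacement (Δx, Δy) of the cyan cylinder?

(-1.4, 1.9)

The cyan cylinder was at about (3.6, 2.3) and moved to about (2.2, 4.2).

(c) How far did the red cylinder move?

1.6

The red cylinder moved from about (5.9, 1.2) to (5.8, 2.8), a distance of √(0.1² + 1.6²) ≈ 1.6.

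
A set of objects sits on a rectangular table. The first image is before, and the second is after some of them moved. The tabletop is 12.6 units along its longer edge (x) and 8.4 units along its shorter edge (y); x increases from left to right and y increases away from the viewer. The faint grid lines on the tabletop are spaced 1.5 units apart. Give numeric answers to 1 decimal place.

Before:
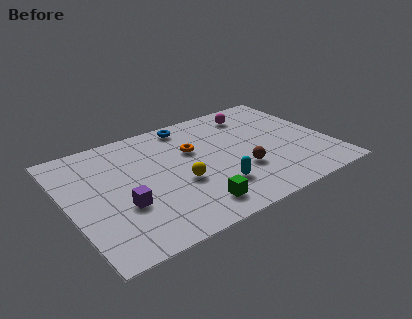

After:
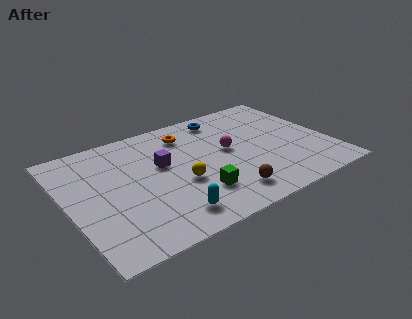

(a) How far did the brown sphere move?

1.6

From (8.1, 2.8) to (7.1, 1.5), the brown sphere covered √(1.0² + 1.3²) ≈ 1.6 units.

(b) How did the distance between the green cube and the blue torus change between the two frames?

-0.6

Before: roughly 6.1 units apart; after: 5.5. That's 0.6 units closer together.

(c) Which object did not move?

the yellow sphere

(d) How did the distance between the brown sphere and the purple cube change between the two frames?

-1.4

Before: roughly 5.7 units apart; after: 4.3. That's 1.4 units closer together.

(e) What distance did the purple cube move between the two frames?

3.0

From (2.4, 3.0) to (4.6, 5.0), the purple cube covered √(2.2² + 2.0²) ≈ 3.0 units.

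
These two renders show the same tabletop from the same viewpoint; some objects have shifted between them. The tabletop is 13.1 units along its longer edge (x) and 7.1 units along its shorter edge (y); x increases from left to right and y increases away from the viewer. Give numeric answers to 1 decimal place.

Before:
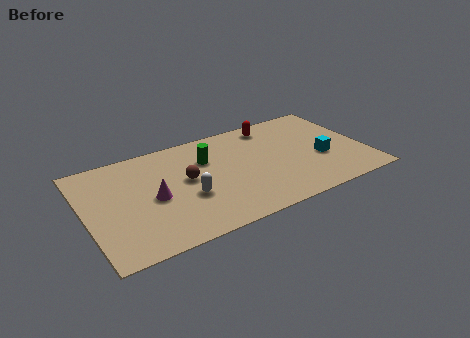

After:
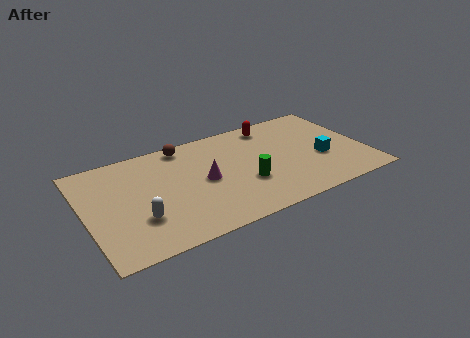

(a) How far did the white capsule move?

2.4

From (4.6, 2.7) to (2.3, 2.2), the white capsule covered √(2.3² + 0.5²) ≈ 2.4 units.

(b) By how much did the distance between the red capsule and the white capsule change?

+2.2

Before: roughly 5.6 units apart; after: 7.8. That's 2.2 units further apart.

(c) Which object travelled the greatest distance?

the green cylinder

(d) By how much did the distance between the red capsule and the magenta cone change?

-2.2

Before: roughly 6.6 units apart; after: 4.4. That's 2.2 units closer together.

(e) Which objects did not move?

the cyan cube and the red capsule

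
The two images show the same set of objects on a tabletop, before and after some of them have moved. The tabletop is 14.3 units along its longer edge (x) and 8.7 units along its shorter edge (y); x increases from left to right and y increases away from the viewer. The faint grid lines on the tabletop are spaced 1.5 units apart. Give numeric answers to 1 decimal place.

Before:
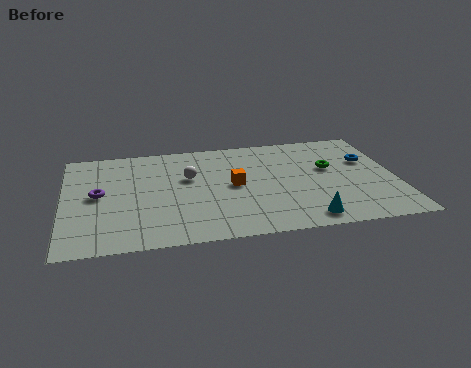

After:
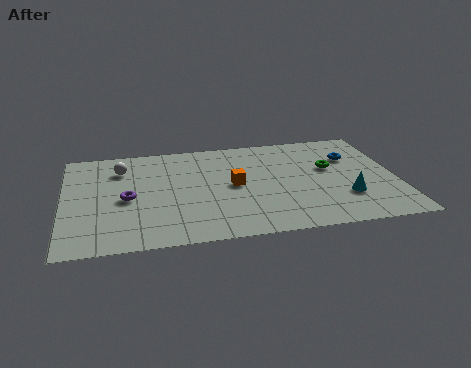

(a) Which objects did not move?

the green torus and the orange cube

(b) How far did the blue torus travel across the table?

0.8

From (13.2, 5.6) to (12.5, 6.0), the blue torus covered √(0.7² + 0.4²) ≈ 0.8 units.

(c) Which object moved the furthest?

the white sphere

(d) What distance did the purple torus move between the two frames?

1.3

The purple torus was near (1.5, 4.5) before and (2.7, 4.0) after, so it travelled √(1.2² + 0.5²) ≈ 1.3 units.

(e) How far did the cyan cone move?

2.3

The cyan cone was near (10.2, 1.1) before and (12.0, 2.6) after, so it travelled √(1.8² + 1.5²) ≈ 2.3 units.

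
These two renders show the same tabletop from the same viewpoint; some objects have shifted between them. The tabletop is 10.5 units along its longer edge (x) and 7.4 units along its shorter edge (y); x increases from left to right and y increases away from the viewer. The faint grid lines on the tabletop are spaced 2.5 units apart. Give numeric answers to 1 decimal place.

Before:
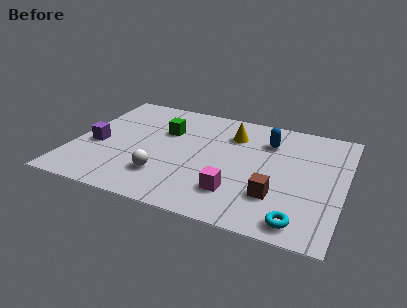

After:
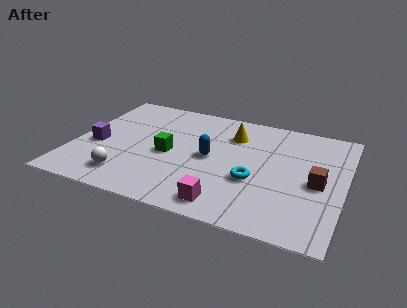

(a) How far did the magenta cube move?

0.9

The magenta cube moved from about (6.5, 1.8) to (6.2, 1.0), a distance of √(0.3² + 0.8²) ≈ 0.9.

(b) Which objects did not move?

the purple cube and the yellow cone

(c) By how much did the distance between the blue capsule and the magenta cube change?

-1.0

They were about 3.8 units apart before and 2.8 after — 1.0 units closer together.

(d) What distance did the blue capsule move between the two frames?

2.8

From (7.4, 5.5) to (5.3, 3.7), the blue capsule covered √(2.1² + 1.8²) ≈ 2.8 units.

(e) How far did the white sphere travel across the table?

1.5

The white sphere moved from about (3.7, 1.9) to (2.3, 1.4), a distance of √(1.4² + 0.5²) ≈ 1.5.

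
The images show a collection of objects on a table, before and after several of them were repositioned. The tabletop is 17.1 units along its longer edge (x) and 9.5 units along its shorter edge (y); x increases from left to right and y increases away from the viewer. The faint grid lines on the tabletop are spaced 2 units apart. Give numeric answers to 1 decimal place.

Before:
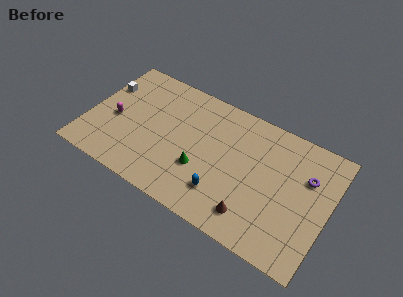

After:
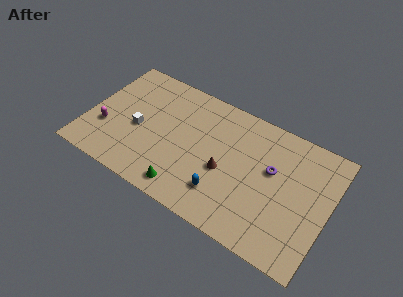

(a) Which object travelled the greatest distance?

the white cube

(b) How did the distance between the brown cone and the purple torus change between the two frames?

-2.1

The distance was about 5.6 in the first image and 3.5 in the second, so they moved 2.1 units closer together.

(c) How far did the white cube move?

3.6

The white cube moved from about (0.8, 6.5) to (3.6, 4.2), a distance of √(2.8² + 2.3²) ≈ 3.6.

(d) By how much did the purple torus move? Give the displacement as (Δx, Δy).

(-2.4, -0.7)

The purple torus started near (15.4, 6.4) and ended near (13.0, 5.7).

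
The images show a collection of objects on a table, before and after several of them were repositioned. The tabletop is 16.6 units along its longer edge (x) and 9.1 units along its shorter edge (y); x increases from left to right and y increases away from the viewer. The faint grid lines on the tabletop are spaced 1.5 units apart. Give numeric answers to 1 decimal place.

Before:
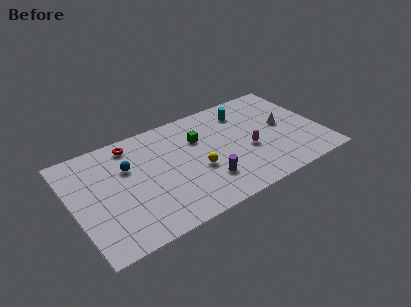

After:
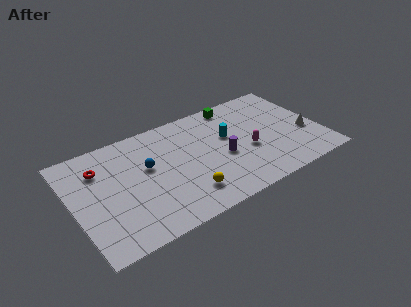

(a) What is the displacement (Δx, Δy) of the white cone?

(1.4, -1.3)

The white cone started near (14.2, 4.8) and ended near (15.6, 3.5).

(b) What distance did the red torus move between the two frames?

2.5

The red torus was near (4.3, 7.8) before and (2.0, 6.7) after, so it travelled √(2.3² + 1.1²) ≈ 2.5 units.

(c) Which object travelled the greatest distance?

the green cube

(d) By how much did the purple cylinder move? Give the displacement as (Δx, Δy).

(1.4, 1.5)

The purple cylinder started near (8.5, 2.4) and ended near (9.9, 3.9).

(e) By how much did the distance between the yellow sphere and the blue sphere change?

-0.9

The distance was about 4.9 in the first image and 4.0 in the second, so they moved 0.9 units closer together.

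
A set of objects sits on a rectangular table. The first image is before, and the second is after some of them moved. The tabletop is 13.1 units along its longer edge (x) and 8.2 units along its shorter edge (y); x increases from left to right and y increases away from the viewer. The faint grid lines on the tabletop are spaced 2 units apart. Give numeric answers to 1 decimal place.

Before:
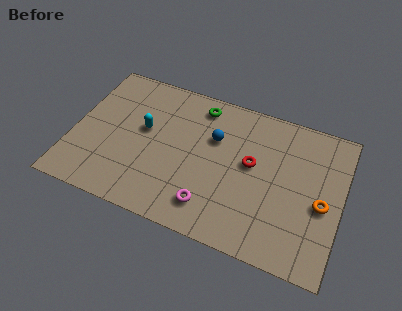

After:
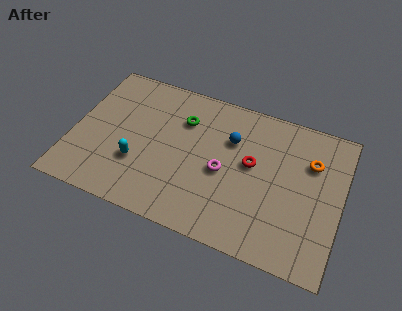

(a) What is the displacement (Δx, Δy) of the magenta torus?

(0.4, 2.1)

The magenta torus started near (7.0, 1.6) and ended near (7.4, 3.7).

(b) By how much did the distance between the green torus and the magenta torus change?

-2.4

Before: roughly 5.5 units apart; after: 3.1. That's 2.4 units closer together.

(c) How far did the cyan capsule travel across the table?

2.0

From (3.4, 4.7) to (3.3, 2.7), the cyan capsule covered √(0.1² + 2.0²) ≈ 2.0 units.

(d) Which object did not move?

the red torus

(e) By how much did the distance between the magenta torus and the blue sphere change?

-1.9

They were about 3.8 units apart before and 1.9 after — 1.9 units closer together.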